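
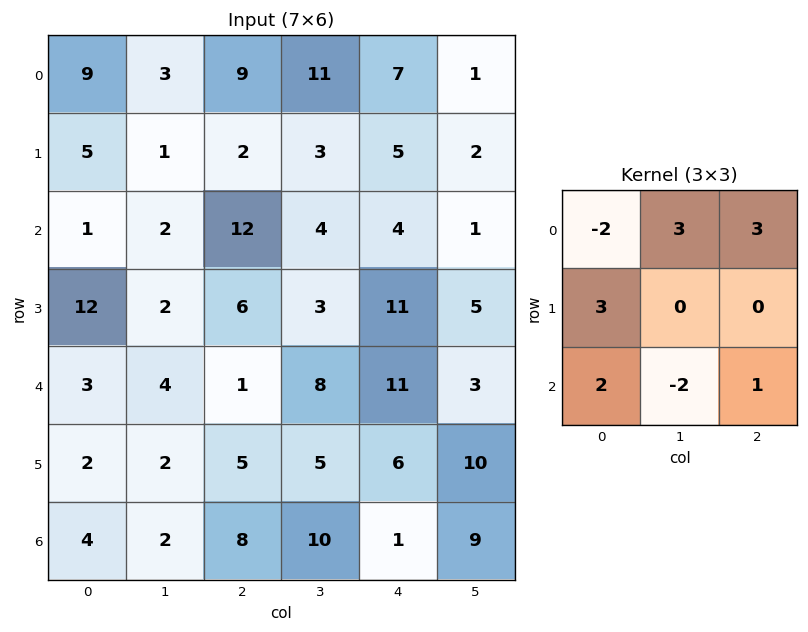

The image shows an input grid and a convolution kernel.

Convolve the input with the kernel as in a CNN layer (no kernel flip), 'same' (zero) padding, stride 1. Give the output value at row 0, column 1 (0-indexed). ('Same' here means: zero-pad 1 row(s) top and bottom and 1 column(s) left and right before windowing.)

37

The receptive field on the zero-padded input at this output position is [0 0 0 / 9 3 9 / 5 1 2]. Elementwise product with the kernel and sum: 0·-2 + 0·3 + 0·3 + 9·3 + 5·2 + 1·-2 + 2·1.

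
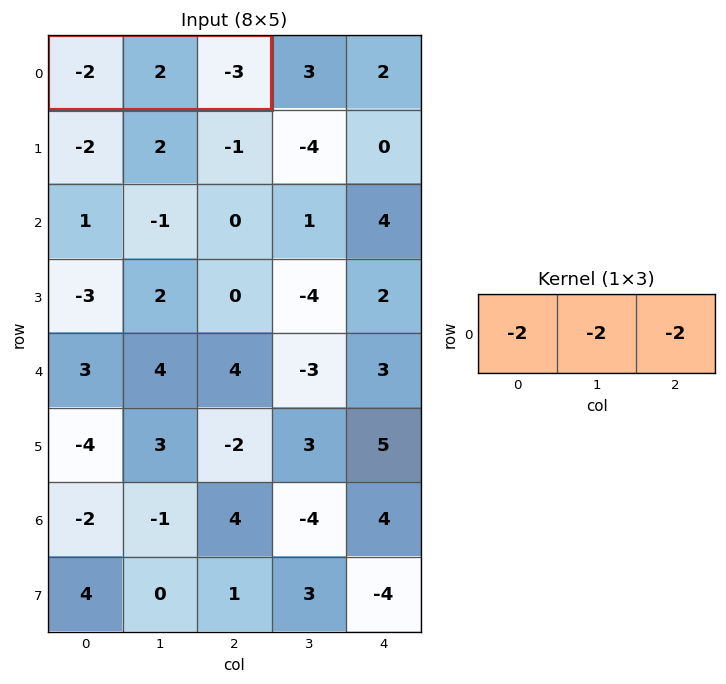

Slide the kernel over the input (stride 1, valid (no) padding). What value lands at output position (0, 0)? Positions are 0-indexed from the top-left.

6

The receptive field on the input at this output position is [-2 2 -3]. Elementwise product with the kernel and sum: -2·-2 + 2·-2 + -3·-2.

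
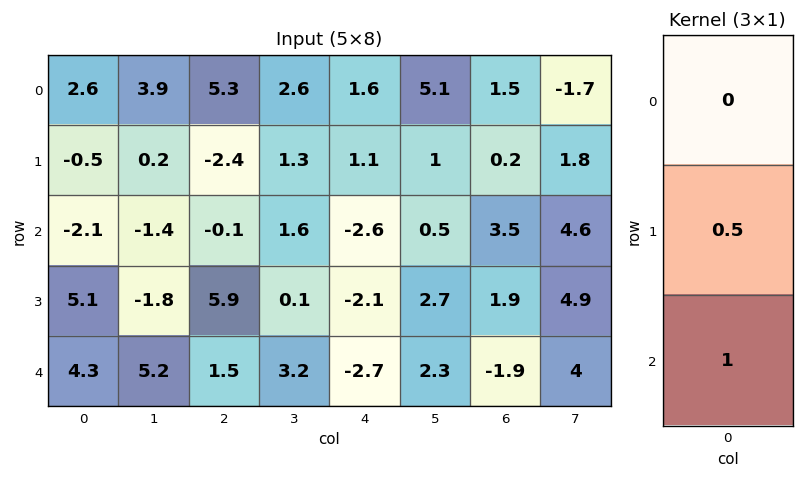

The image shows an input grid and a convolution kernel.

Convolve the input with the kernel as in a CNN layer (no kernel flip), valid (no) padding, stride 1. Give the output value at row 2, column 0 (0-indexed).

The receptive field on the input at this output position is [-2.1 / 5.1 / 4.3]. Elementwise product with the kernel and sum: 5.1·0.5 + 4.3·1.

6.85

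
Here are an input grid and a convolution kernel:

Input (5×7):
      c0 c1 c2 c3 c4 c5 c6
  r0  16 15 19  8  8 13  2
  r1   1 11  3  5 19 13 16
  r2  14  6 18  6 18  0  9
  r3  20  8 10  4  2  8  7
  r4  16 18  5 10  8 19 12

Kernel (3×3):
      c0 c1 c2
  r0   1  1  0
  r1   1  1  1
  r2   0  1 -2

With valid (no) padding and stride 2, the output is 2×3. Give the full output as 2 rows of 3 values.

Output[0,0]: The receptive field on the input at this output position is [16 15 19 / 1 11 3 / 14 6 18]. Elementwise product with the kernel and sum: 16·1 + 15·1 + 1·1 + 11·1 + 3·1 + 6·1 + 18·-2.
Output[0,1]: The receptive field on the input at this output position is [19 8 8 / 3 5 19 / 18 6 18]. Elementwise product with the kernel and sum: 19·1 + 8·1 + 3·1 + 5·1 + 19·1 + 6·1 + 18·-2.

16 24 51
66 34 30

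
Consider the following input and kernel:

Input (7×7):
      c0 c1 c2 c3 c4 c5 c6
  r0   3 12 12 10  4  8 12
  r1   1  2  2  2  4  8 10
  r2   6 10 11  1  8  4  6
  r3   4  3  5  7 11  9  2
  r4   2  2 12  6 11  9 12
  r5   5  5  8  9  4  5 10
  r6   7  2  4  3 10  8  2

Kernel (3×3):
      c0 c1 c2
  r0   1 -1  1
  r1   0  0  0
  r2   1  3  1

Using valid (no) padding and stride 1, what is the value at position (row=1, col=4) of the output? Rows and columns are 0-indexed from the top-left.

46

The receptive field on the input at this output position is [4 8 10 / 8 4 6 / 11 9 2]. Elementwise product with the kernel and sum: 4·1 + 8·-1 + 10·1 + 11·1 + 9·3 + 2·1.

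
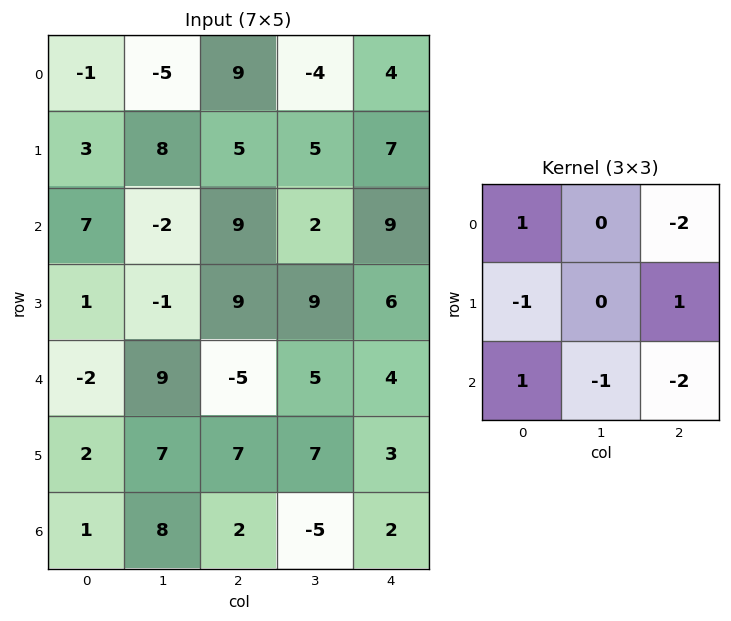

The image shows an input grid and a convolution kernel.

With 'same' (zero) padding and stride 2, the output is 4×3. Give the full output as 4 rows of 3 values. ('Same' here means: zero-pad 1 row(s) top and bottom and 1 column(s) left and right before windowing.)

Output[0,0]: The receptive field on the zero-padded input at this output position is [0 0 0 / 0 -1 -5 / 0 3 8]. Elementwise product with the kernel and sum: 0·1 + 0·-2 + 0·-1 + -5·1 + 0·1 + 3·-1 + 8·-2.

-24 -6 2
-17 -26 6
-5 -37 8
-6 -20 12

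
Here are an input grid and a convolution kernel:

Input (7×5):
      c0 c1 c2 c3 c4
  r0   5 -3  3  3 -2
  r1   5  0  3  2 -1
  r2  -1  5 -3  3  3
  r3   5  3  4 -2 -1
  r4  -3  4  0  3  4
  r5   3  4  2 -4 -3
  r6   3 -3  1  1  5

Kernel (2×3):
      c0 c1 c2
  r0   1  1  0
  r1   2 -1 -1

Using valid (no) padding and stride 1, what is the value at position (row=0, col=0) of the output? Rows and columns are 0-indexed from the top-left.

9

The receptive field on the input at this output position is [5 -3 3 / 5 0 3]. Elementwise product with the kernel and sum: 5·1 + -3·1 + 5·2 + 0·-1 + 3·-1.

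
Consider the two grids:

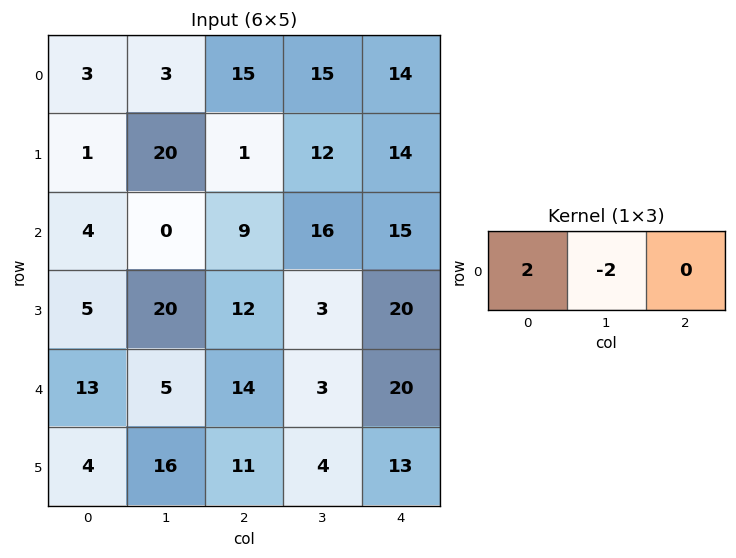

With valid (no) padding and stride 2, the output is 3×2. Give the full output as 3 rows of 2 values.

0 0
8 -14
16 22

Output[0,0]: The receptive field on the input at this output position is [3 3 15]. Elementwise product with the kernel and sum: 3·2 + 3·-2.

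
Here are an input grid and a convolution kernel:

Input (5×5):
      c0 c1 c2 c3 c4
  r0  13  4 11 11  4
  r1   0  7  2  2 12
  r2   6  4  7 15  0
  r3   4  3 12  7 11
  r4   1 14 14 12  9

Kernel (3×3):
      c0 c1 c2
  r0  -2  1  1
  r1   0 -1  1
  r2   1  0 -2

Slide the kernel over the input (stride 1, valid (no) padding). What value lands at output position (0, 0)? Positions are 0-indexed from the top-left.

-24

The receptive field on the input at this output position is [13 4 11 / 0 7 2 / 6 4 7]. Elementwise product with the kernel and sum: 13·-2 + 4·1 + 11·1 + 7·-1 + 2·1 + 6·1 + 7·-2.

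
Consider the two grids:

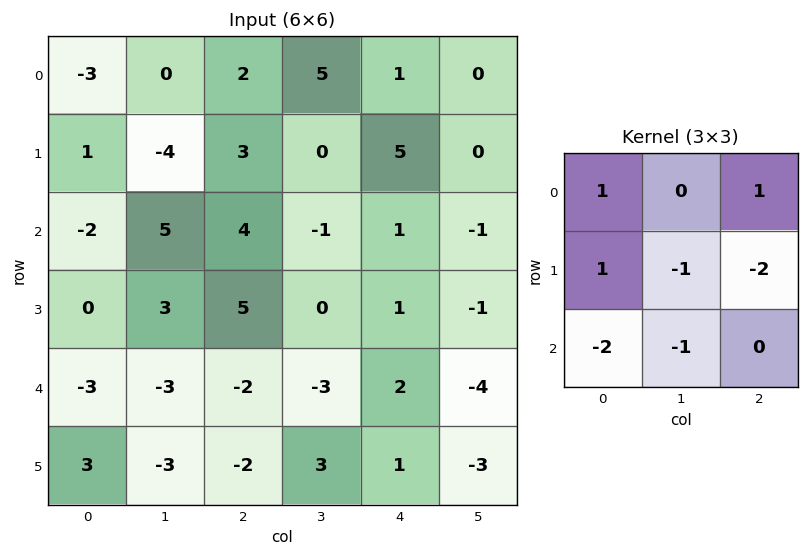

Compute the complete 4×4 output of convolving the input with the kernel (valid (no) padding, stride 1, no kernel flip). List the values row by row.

-3 -16 -11 1
-14 -12 1 -1
-2 10 15 3
6 16 4 -5

Output[0,0]: The receptive field on the input at this output position is [-3 0 2 / 1 -4 3 / -2 5 4]. Elementwise product with the kernel and sum: -3·1 + 2·1 + 1·1 + -4·-1 + 3·-2 + -2·-2 + 5·-1.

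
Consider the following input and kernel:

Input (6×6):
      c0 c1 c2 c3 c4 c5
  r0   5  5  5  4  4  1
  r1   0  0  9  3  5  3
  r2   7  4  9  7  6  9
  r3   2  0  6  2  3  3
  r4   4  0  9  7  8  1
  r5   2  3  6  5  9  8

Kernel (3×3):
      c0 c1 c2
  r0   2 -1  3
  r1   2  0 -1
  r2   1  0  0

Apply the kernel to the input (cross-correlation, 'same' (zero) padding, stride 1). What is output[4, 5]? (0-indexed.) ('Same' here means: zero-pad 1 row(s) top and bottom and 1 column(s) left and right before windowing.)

28

The receptive field on the zero-padded input at this output position is [3 3 0 / 8 1 0 / 9 8 0]. Elementwise product with the kernel and sum: 3·2 + 3·-1 + 0·3 + 8·2 + 0·-1 + 9·1.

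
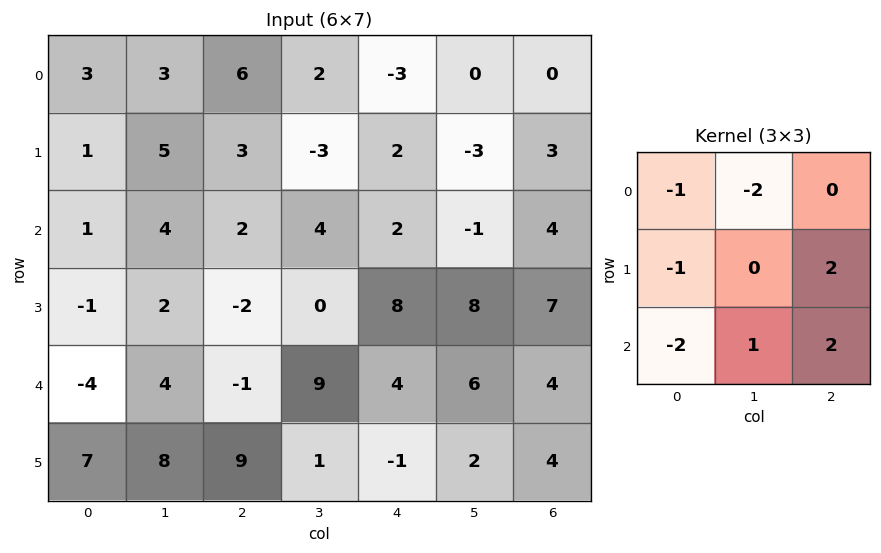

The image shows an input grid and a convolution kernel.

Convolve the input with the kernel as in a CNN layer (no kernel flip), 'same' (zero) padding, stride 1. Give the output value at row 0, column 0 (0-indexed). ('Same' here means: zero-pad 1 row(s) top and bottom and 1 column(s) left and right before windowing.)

17

The receptive field on the zero-padded input at this output position is [0 0 0 / 0 3 3 / 0 1 5]. Elementwise product with the kernel and sum: 0·-1 + 0·-2 + 0·-1 + 3·2 + 0·-2 + 1·1 + 5·2.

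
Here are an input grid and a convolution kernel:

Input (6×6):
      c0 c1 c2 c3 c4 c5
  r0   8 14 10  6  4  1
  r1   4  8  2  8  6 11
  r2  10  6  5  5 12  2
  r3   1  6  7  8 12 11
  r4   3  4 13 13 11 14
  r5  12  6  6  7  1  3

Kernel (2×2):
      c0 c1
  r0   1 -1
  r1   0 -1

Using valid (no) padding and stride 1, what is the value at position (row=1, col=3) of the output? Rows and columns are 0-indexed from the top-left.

-10

The receptive field on the input at this output position is [8 6 / 5 12]. Elementwise product with the kernel and sum: 8·1 + 6·-1 + 12·-1.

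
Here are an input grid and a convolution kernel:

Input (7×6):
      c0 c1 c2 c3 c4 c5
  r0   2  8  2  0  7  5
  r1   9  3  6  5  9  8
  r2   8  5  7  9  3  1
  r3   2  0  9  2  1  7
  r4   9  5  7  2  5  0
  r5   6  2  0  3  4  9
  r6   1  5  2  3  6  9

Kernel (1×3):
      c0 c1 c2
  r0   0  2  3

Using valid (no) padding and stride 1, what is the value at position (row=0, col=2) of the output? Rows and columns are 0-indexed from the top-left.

The receptive field on the input at this output position is [2 0 7]. Elementwise product with the kernel and sum: 0·2 + 7·3.

21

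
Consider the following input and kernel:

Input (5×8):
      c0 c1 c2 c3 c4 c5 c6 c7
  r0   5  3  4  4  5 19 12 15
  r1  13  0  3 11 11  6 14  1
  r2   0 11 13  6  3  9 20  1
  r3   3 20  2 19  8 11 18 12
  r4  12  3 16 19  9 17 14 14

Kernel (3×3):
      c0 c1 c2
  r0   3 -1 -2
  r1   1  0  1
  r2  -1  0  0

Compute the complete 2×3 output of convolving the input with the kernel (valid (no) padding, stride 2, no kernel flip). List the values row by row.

Output[0,0]: The receptive field on the input at this output position is [5 3 4 / 13 0 3 / 0 11 13]. Elementwise product with the kernel and sum: 5·3 + 3·-1 + 4·-2 + 13·1 + 3·1 + 0·-1.
Output[0,1]: The receptive field on the input at this output position is [4 4 5 / 3 11 11 / 13 6 3]. Elementwise product with the kernel and sum: 4·3 + 4·-1 + 5·-2 + 3·1 + 11·1 + 13·-1.

20 -1 -6
-44 21 -23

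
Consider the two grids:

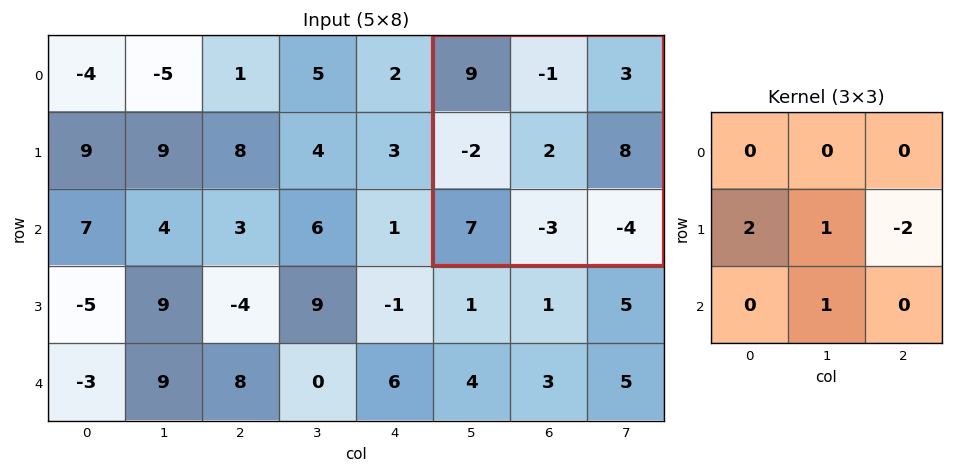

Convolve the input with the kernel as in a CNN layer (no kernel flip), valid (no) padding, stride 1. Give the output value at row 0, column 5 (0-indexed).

-21

The receptive field on the input at this output position is [9 -1 3 / -2 2 8 / 7 -3 -4]. Elementwise product with the kernel and sum: -2·2 + 2·1 + 8·-2 + -3·1.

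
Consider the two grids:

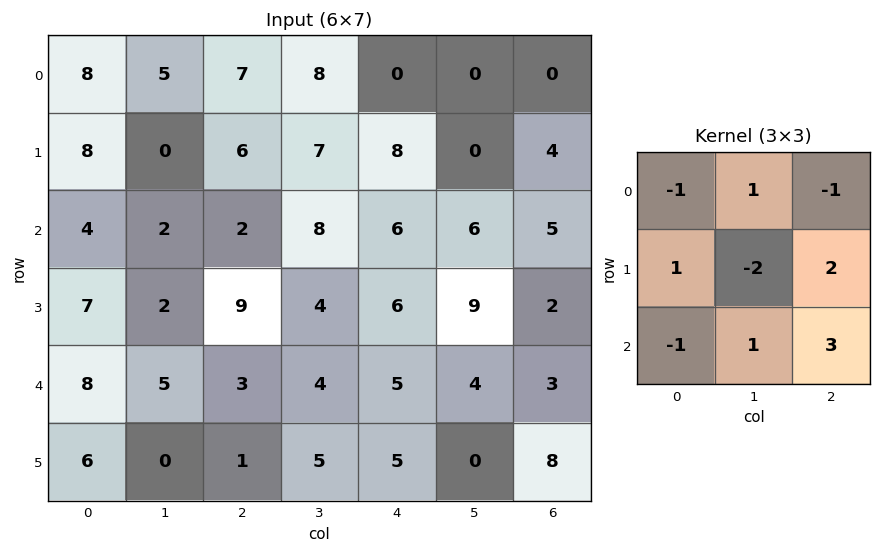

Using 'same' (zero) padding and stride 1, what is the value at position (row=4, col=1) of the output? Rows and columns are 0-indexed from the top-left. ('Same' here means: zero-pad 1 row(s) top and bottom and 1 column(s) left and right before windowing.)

The receptive field on the zero-padded input at this output position is [7 2 9 / 8 5 3 / 6 0 1]. Elementwise product with the kernel and sum: 7·-1 + 2·1 + 9·-1 + 8·1 + 5·-2 + 3·2 + 6·-1 + 0·1 + 1·3.

-13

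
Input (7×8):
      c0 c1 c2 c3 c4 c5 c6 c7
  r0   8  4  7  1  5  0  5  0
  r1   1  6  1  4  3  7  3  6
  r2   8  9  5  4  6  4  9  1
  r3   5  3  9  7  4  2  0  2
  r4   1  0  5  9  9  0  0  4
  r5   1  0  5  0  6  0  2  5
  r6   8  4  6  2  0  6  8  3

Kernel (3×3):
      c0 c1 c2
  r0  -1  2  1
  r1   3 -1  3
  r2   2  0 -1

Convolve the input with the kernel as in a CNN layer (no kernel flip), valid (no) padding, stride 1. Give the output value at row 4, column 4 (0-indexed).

The receptive field on the input at this output position is [9 0 0 / 6 0 2 / 0 6 8]. Elementwise product with the kernel and sum: 9·-1 + 0·2 + 0·1 + 6·3 + 0·-1 + 2·3 + 0·2 + 8·-1.

7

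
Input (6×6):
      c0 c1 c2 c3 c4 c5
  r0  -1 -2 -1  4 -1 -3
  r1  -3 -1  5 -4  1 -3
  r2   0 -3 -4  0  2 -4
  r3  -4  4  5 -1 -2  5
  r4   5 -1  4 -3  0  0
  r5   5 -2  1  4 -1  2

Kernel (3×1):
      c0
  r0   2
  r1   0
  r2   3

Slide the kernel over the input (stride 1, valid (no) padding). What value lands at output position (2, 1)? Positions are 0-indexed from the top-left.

The receptive field on the input at this output position is [-3 / 4 / -1]. Elementwise product with the kernel and sum: -3·2 + -1·3.

-9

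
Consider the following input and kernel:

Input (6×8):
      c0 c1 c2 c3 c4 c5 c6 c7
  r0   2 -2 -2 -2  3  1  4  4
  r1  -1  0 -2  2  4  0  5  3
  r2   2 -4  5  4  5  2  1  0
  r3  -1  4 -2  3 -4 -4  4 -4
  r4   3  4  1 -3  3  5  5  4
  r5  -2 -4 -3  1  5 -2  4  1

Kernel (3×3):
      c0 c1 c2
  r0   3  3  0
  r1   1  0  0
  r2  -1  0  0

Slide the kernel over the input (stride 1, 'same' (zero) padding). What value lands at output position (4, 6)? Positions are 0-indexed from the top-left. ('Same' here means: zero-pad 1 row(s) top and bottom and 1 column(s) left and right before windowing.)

The receptive field on the zero-padded input at this output position is [-4 4 -4 / 5 5 4 / -2 4 1]. Elementwise product with the kernel and sum: -4·3 + 4·3 + 5·1 + -2·-1.

7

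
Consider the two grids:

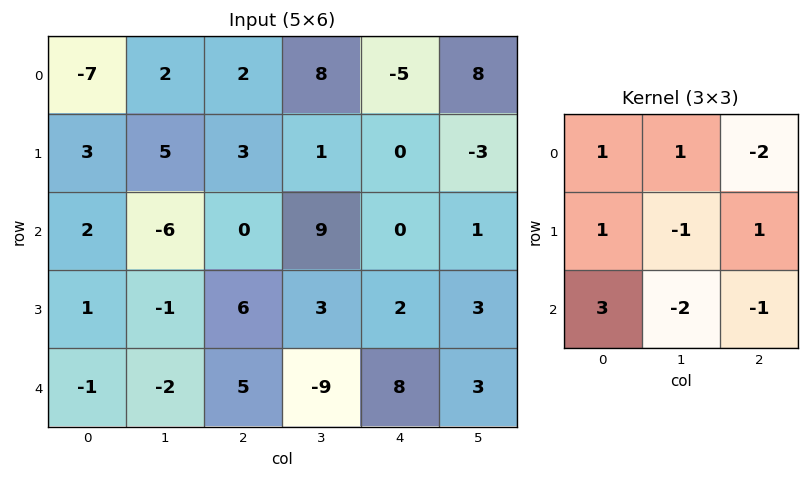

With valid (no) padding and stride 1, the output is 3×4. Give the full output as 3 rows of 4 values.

Output[0,0]: The receptive field on the input at this output position is [-7 2 2 / 3 5 3 / 2 -6 0]. Elementwise product with the kernel and sum: -7·1 + 2·1 + 2·-2 + 3·1 + 5·-1 + 3·1 + 2·3 + -6·-2 + 0·-1.
Output[0,1]: The receptive field on the input at this output position is [2 2 8 / 5 3 1 / -6 0 9]. Elementwise product with the kernel and sum: 2·1 + 2·1 + 8·-2 + 5·1 + 3·-1 + 1·1 + -6·3 + 0·-2 + 9·-1.

10 -36 4 11
9 -9 5 19
0 -35 39 -35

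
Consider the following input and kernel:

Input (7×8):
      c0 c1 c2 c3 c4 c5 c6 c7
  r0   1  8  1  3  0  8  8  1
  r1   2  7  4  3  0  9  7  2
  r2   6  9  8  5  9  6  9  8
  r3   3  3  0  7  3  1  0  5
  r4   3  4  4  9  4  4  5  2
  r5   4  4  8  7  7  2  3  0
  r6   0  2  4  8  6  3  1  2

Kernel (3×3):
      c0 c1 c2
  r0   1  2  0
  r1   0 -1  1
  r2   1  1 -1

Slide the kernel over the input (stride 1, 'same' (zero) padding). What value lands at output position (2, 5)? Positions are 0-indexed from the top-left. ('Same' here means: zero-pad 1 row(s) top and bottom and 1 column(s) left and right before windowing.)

The receptive field on the zero-padded input at this output position is [0 9 7 / 9 6 9 / 3 1 0]. Elementwise product with the kernel and sum: 0·1 + 9·2 + 6·-1 + 9·1 + 3·1 + 1·1 + 0·-1.

25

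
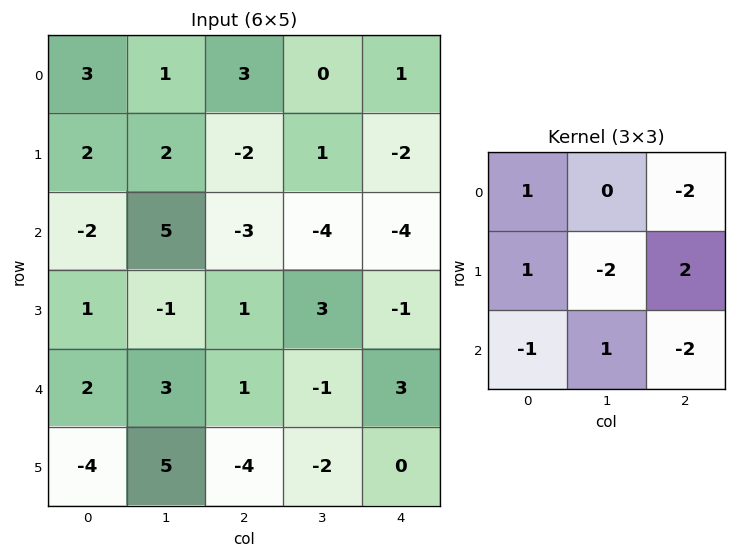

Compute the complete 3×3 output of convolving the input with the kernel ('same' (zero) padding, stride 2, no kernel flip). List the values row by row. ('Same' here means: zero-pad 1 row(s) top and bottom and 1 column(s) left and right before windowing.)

-6 -11 -5
13 -1 1
-10 -13 -2

Output[0,0]: The receptive field on the zero-padded input at this output position is [0 0 0 / 0 3 1 / 0 2 2]. Elementwise product with the kernel and sum: 0·1 + 0·-2 + 0·1 + 3·-2 + 1·2 + 0·-1 + 2·1 + 2·-2.
Output[0,1]: The receptive field on the zero-padded input at this output position is [0 0 0 / 1 3 0 / 2 -2 1]. Elementwise product with the kernel and sum: 0·1 + 0·-2 + 1·1 + 3·-2 + 0·2 + 2·-1 + -2·1 + 1·-2.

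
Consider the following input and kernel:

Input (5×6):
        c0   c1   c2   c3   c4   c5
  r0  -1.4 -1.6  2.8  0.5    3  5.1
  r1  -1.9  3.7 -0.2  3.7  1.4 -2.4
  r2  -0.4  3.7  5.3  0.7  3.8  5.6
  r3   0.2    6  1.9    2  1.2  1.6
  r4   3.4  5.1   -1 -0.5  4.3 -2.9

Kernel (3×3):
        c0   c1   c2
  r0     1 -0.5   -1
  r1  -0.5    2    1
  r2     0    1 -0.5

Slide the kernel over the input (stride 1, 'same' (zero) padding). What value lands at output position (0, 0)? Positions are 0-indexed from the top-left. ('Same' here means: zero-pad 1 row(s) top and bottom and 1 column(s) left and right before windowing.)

-8.15

The receptive field on the zero-padded input at this output position is [0 0 0 / 0 -1.4 -1.6 / 0 -1.9 3.7]. Elementwise product with the kernel and sum: 0·1 + 0·-0.5 + 0·-1 + 0·-0.5 + -1.4·2 + -1.6·1 + -1.9·1 + 3.7·-0.5.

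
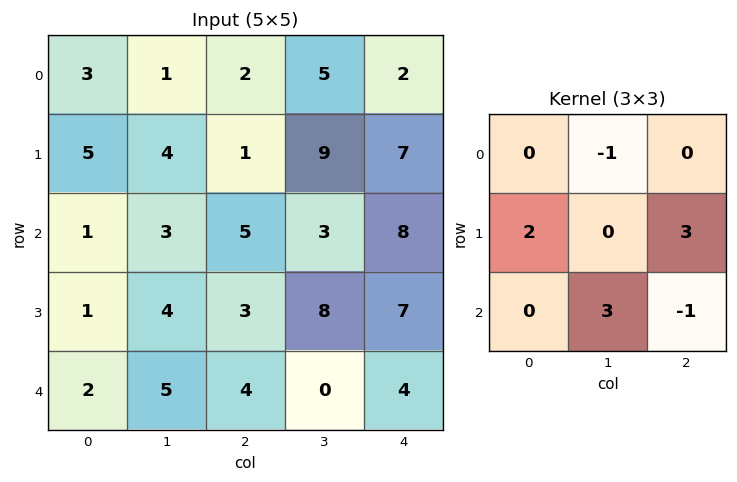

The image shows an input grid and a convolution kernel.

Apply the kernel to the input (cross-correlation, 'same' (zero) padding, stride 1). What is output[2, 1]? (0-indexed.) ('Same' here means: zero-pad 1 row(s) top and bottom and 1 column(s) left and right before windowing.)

22

The receptive field on the zero-padded input at this output position is [5 4 1 / 1 3 5 / 1 4 3]. Elementwise product with the kernel and sum: 4·-1 + 1·2 + 5·3 + 4·3 + 3·-1.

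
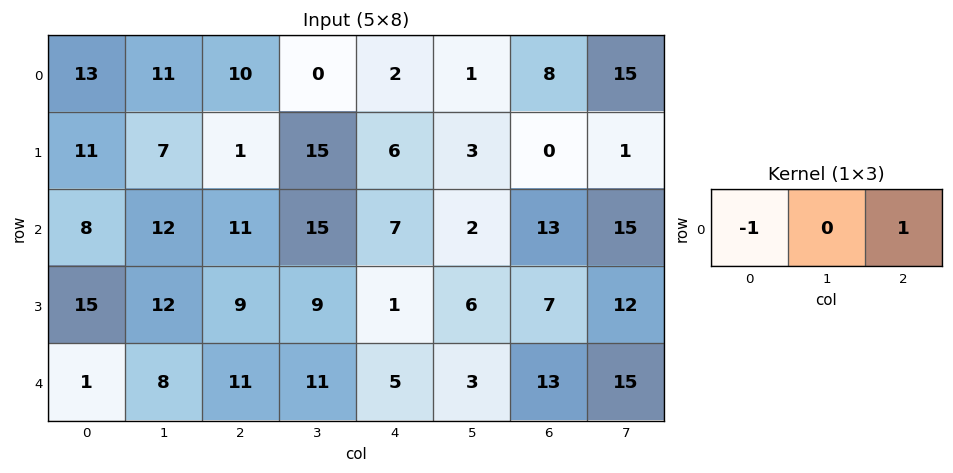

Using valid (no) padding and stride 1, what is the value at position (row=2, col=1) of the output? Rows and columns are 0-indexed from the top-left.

The receptive field on the input at this output position is [12 11 15]. Elementwise product with the kernel and sum: 12·-1 + 15·1.

3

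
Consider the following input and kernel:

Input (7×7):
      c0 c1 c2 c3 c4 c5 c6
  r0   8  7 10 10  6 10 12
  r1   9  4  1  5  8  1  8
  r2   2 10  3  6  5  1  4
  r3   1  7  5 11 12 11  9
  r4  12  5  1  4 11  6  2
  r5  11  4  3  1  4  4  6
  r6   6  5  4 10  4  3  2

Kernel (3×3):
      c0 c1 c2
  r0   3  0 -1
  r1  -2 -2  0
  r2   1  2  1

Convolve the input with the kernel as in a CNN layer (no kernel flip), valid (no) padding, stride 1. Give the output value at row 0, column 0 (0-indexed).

The receptive field on the input at this output position is [8 7 10 / 9 4 1 / 2 10 3]. Elementwise product with the kernel and sum: 8·3 + 10·-1 + 9·-2 + 4·-2 + 2·1 + 10·2 + 3·1.

13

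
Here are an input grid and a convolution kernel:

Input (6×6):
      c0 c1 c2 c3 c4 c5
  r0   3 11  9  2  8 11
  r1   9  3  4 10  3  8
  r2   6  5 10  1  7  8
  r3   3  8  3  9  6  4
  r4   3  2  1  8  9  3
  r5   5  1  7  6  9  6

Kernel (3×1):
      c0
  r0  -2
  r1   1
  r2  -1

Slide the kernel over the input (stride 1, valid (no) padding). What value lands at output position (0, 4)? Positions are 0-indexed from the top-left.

-20

The receptive field on the input at this output position is [8 / 3 / 7]. Elementwise product with the kernel and sum: 8·-2 + 3·1 + 7·-1.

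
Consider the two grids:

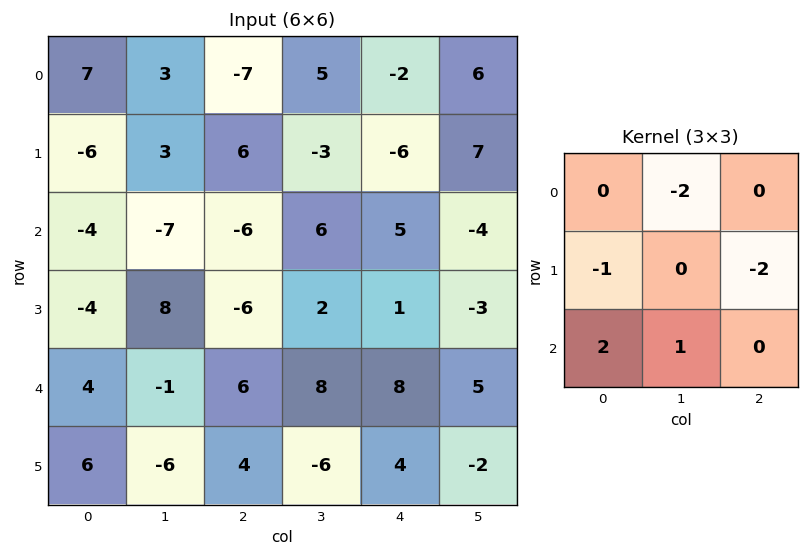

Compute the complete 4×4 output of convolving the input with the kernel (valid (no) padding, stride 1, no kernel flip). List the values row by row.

-27 -3 -10 10
10 -7 -8 19
37 4 12 18
-26 -11 -24 -28

Output[0,0]: The receptive field on the input at this output position is [7 3 -7 / -6 3 6 / -4 -7 -6]. Elementwise product with the kernel and sum: 3·-2 + -6·-1 + 6·-2 + -4·2 + -7·1.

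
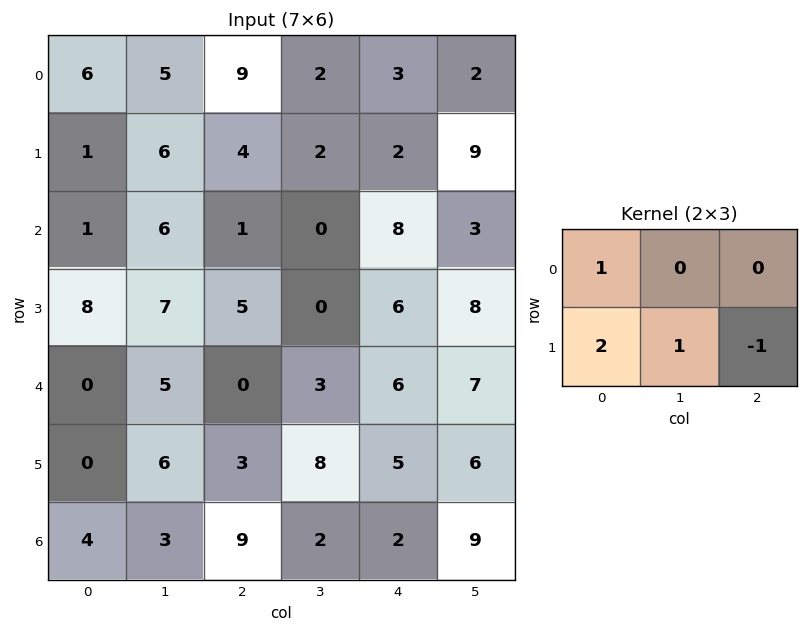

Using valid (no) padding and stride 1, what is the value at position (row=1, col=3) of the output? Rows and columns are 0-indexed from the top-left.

The receptive field on the input at this output position is [2 2 9 / 0 8 3]. Elementwise product with the kernel and sum: 2·1 + 0·2 + 8·1 + 3·-1.

7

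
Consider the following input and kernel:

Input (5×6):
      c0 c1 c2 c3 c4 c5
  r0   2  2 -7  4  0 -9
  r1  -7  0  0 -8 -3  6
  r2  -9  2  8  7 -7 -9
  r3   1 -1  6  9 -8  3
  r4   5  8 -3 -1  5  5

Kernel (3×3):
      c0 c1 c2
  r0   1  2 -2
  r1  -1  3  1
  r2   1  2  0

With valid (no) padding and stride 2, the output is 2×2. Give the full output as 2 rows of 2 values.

22 -4
2 44

Output[0,0]: The receptive field on the input at this output position is [2 2 -7 / -7 0 0 / -9 2 8]. Elementwise product with the kernel and sum: 2·1 + 2·2 + -7·-2 + -7·-1 + 0·3 + 0·1 + -9·1 + 2·2.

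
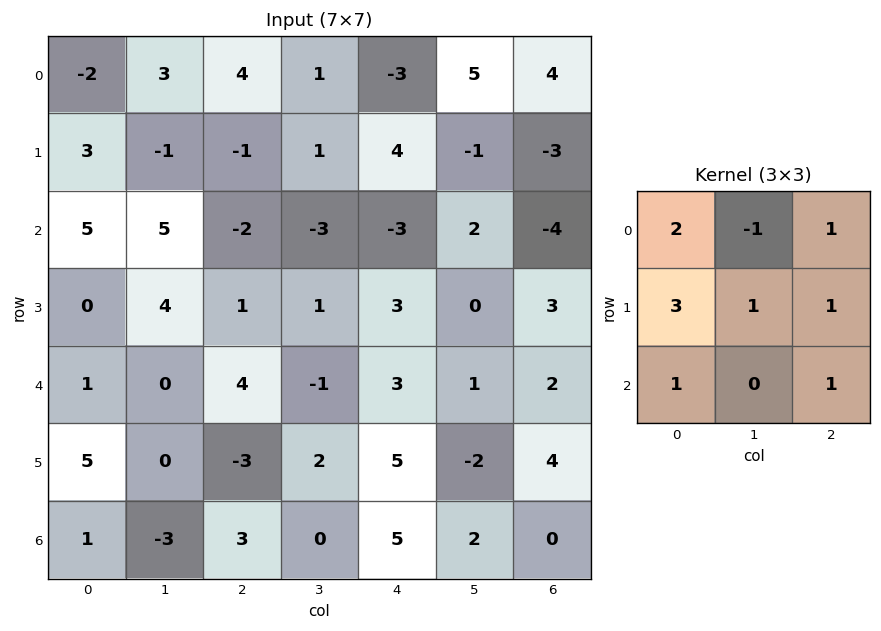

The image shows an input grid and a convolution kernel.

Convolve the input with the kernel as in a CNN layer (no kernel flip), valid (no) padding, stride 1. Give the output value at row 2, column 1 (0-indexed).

22

The receptive field on the input at this output position is [5 -2 -3 / 4 1 1 / 0 4 -1]. Elementwise product with the kernel and sum: 5·2 + -2·-1 + -3·1 + 4·3 + 1·1 + 1·1 + 0·1 + -1·1.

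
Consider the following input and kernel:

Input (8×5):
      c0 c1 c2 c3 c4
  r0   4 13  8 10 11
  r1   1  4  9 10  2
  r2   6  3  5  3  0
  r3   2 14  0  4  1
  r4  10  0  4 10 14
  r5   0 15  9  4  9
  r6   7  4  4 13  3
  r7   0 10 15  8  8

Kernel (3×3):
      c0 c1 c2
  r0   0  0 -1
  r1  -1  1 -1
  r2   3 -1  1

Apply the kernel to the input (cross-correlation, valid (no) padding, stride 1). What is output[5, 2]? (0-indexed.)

The receptive field on the input at this output position is [9 4 9 / 4 13 3 / 15 8 8]. Elementwise product with the kernel and sum: 9·-1 + 4·-1 + 13·1 + 3·-1 + 15·3 + 8·-1 + 8·1.

42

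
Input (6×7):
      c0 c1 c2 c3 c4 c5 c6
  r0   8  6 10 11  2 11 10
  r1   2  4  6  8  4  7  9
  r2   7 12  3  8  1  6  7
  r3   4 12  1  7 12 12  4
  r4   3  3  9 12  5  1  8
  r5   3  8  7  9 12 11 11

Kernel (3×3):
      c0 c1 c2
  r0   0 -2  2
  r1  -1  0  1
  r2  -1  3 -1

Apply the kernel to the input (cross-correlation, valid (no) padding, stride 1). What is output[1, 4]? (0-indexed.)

The receptive field on the input at this output position is [4 7 9 / 1 6 7 / 12 12 4]. Elementwise product with the kernel and sum: 7·-2 + 9·2 + 1·-1 + 7·1 + 12·-1 + 12·3 + 4·-1.

30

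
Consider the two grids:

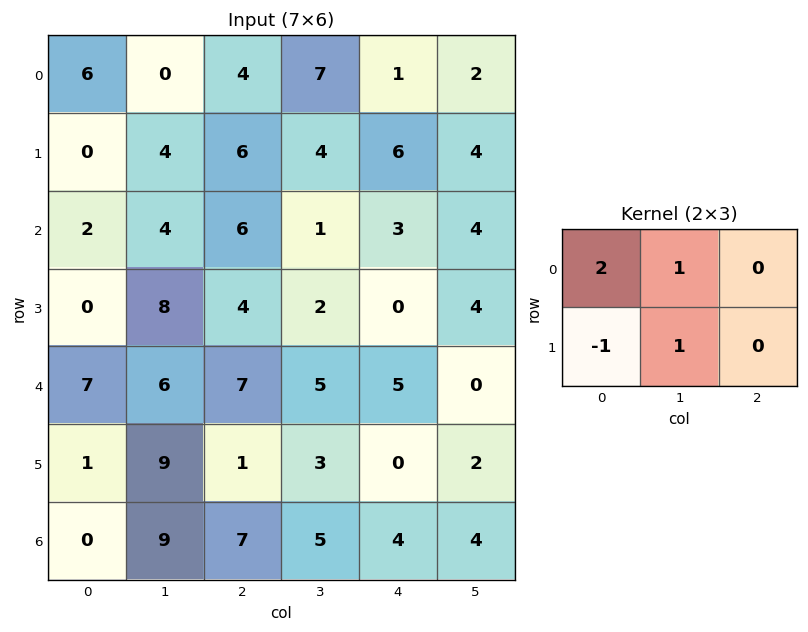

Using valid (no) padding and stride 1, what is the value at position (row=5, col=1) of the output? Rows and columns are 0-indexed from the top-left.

17

The receptive field on the input at this output position is [9 1 3 / 9 7 5]. Elementwise product with the kernel and sum: 9·2 + 1·1 + 9·-1 + 7·1.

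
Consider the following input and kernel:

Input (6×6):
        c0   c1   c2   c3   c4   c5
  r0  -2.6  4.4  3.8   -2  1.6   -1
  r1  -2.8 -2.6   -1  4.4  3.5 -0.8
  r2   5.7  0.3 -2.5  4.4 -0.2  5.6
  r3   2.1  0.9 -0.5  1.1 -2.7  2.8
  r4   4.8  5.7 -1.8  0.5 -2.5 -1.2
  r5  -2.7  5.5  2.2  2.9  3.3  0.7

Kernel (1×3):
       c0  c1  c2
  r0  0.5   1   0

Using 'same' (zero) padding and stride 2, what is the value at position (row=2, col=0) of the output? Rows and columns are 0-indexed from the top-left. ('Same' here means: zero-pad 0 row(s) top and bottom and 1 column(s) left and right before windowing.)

The receptive field on the zero-padded input at this output position is [0 4.8 5.7]. Elementwise product with the kernel and sum: 0·0.5 + 4.8·1.

4.8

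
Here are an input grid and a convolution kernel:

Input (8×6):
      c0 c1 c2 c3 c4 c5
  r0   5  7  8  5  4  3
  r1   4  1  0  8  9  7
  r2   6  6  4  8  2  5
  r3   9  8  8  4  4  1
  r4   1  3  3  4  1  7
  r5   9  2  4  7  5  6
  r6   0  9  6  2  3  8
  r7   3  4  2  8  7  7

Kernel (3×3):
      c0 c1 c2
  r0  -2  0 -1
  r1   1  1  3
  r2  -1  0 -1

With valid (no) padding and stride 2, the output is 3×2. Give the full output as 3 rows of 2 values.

Output[0,0]: The receptive field on the input at this output position is [5 7 8 / 4 1 0 / 6 6 4]. Elementwise product with the kernel and sum: 5·-2 + 8·-1 + 4·1 + 1·1 + 0·3 + 6·-1 + 4·-1.

-23 9
21 10
12 10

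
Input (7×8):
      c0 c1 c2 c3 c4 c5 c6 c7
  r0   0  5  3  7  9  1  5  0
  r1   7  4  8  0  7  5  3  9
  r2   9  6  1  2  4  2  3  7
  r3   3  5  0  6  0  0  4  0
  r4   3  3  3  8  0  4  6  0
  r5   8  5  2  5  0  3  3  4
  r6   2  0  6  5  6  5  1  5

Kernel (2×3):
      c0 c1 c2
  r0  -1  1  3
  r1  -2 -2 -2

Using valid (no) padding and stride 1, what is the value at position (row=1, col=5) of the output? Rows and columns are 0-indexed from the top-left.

The receptive field on the input at this output position is [5 3 9 / 2 3 7]. Elementwise product with the kernel and sum: 5·-1 + 3·1 + 9·3 + 2·-2 + 3·-2 + 7·-2.

1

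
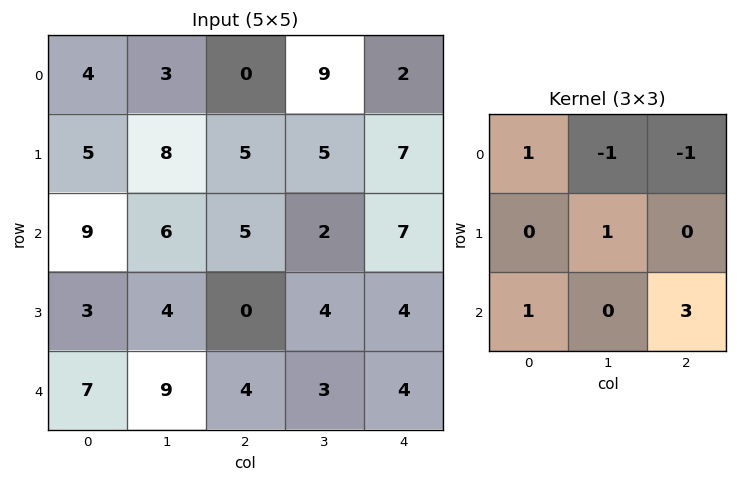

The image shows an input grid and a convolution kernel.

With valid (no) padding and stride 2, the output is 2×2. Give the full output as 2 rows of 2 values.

Output[0,0]: The receptive field on the input at this output position is [4 3 0 / 5 8 5 / 9 6 5]. Elementwise product with the kernel and sum: 4·1 + 3·-1 + 0·-1 + 8·1 + 9·1 + 5·3.

33 20
21 16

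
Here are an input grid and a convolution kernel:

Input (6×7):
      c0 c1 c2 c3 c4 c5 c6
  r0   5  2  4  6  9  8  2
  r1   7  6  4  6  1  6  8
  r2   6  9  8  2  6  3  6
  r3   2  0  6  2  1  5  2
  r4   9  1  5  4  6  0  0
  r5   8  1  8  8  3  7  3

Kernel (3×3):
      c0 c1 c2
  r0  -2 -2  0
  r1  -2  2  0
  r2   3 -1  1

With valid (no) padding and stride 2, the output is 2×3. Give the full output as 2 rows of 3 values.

1 12 -3
-3 -11 8

Output[0,0]: The receptive field on the input at this output position is [5 2 4 / 7 6 4 / 6 9 8]. Elementwise product with the kernel and sum: 5·-2 + 2·-2 + 7·-2 + 6·2 + 6·3 + 9·-1 + 8·1.
Output[0,1]: The receptive field on the input at this output position is [4 6 9 / 4 6 1 / 8 2 6]. Elementwise product with the kernel and sum: 4·-2 + 6·-2 + 4·-2 + 6·2 + 8·3 + 2·-1 + 6·1.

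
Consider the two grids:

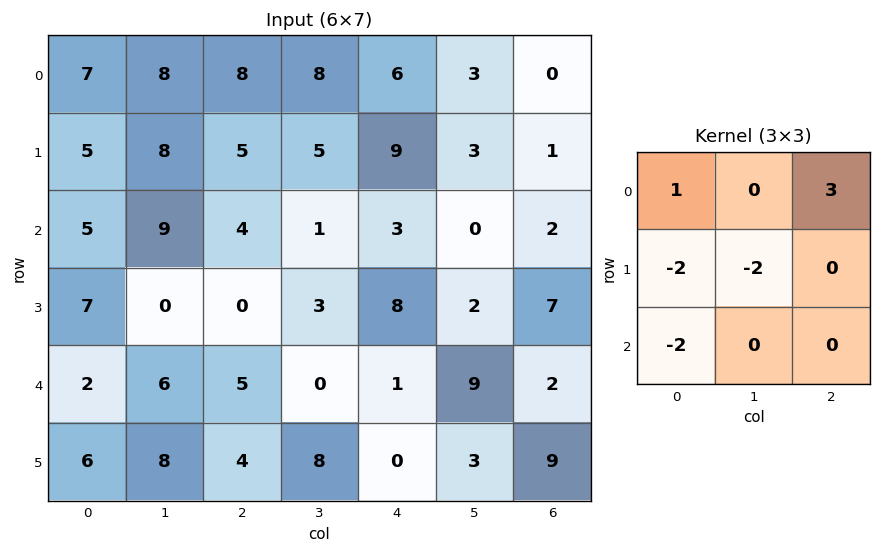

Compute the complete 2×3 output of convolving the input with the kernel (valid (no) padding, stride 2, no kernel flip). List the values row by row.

Output[0,0]: The receptive field on the input at this output position is [7 8 8 / 5 8 5 / 5 9 4]. Elementwise product with the kernel and sum: 7·1 + 8·3 + 5·-2 + 8·-2 + 5·-2.
Output[0,1]: The receptive field on the input at this output position is [8 8 6 / 5 5 9 / 4 1 3]. Elementwise product with the kernel and sum: 8·1 + 6·3 + 5·-2 + 5·-2 + 4·-2.

-5 -2 -24
-1 -3 -13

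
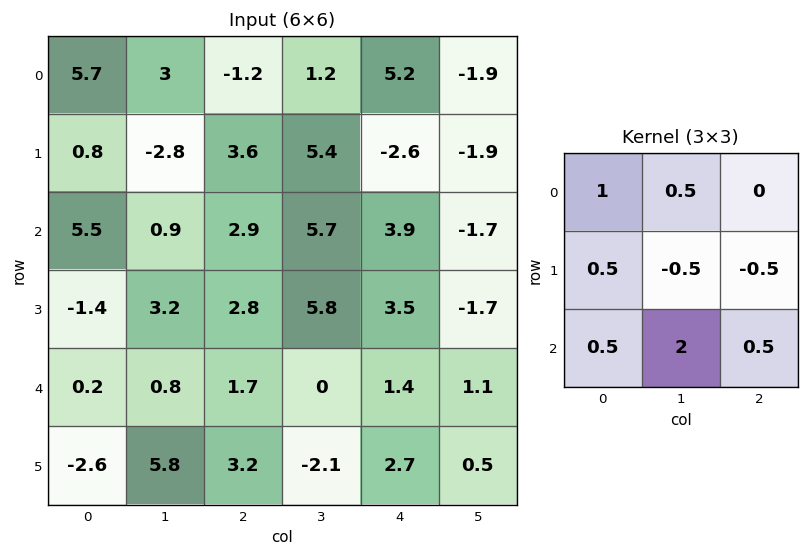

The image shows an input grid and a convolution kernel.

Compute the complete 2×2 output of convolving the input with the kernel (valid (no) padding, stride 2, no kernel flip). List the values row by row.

13.2 14.6
4.8 4.05

Output[0,0]: The receptive field on the input at this output position is [5.7 3 -1.2 / 0.8 -2.8 3.6 / 5.5 0.9 2.9]. Elementwise product with the kernel and sum: 5.7·1 + 3·0.5 + 0.8·0.5 + -2.8·-0.5 + 3.6·-0.5 + 5.5·0.5 + 0.9·2 + 2.9·0.5.
Output[0,1]: The receptive field on the input at this output position is [-1.2 1.2 5.2 / 3.6 5.4 -2.6 / 2.9 5.7 3.9]. Elementwise product with the kernel and sum: -1.2·1 + 1.2·0.5 + 3.6·0.5 + 5.4·-0.5 + -2.6·-0.5 + 2.9·0.5 + 5.7·2 + 3.9·0.5.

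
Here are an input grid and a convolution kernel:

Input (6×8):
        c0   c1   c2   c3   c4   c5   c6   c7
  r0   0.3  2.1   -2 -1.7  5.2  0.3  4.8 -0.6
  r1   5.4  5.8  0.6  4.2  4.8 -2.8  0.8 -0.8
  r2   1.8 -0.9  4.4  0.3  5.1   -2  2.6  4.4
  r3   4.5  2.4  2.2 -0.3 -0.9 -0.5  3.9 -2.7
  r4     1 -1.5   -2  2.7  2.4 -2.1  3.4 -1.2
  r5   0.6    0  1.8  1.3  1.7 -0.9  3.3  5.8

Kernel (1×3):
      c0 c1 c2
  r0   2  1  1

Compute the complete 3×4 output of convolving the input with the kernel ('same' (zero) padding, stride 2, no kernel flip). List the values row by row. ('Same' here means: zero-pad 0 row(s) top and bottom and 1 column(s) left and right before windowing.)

2.4 0.5 2.1 4.8
0.9 2.9 3.7 3
-0.5 -2.3 5.7 -2

Output[0,0]: The receptive field on the zero-padded input at this output position is [0 0.3 2.1]. Elementwise product with the kernel and sum: 0·2 + 0.3·1 + 2.1·1.
Output[0,1]: The receptive field on the zero-padded input at this output position is [2.1 -2 -1.7]. Elementwise product with the kernel and sum: 2.1·2 + -2·1 + -1.7·1.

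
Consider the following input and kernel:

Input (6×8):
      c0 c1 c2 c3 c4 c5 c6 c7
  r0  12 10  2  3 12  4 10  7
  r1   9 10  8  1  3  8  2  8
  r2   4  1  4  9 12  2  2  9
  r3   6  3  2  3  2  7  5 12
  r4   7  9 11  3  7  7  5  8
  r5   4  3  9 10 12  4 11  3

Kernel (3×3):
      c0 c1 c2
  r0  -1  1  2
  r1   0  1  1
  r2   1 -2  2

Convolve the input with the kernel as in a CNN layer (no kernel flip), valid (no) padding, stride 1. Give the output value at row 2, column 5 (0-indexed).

The receptive field on the input at this output position is [2 2 9 / 7 5 12 / 7 5 8]. Elementwise product with the kernel and sum: 2·-1 + 2·1 + 9·2 + 5·1 + 12·1 + 7·1 + 5·-2 + 8·2.

48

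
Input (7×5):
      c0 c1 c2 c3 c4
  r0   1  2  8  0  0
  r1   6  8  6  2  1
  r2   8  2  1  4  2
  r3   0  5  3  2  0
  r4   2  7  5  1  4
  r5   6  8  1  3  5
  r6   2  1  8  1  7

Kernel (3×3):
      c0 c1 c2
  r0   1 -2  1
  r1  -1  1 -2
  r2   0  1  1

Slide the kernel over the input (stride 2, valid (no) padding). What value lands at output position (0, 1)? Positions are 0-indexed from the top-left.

The receptive field on the input at this output position is [8 0 0 / 6 2 1 / 1 4 2]. Elementwise product with the kernel and sum: 8·1 + 0·-2 + 0·1 + 6·-1 + 2·1 + 1·-2 + 4·1 + 2·1.

8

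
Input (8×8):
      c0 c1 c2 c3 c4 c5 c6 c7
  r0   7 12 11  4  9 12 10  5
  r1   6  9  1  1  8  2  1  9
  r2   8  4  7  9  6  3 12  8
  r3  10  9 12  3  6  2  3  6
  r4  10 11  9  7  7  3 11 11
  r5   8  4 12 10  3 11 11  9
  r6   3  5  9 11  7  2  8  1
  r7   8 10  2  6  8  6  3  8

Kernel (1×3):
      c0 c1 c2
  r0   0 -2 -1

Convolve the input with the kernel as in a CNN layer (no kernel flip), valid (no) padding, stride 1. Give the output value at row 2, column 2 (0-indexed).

The receptive field on the input at this output position is [7 9 6]. Elementwise product with the kernel and sum: 9·-2 + 6·-1.

-24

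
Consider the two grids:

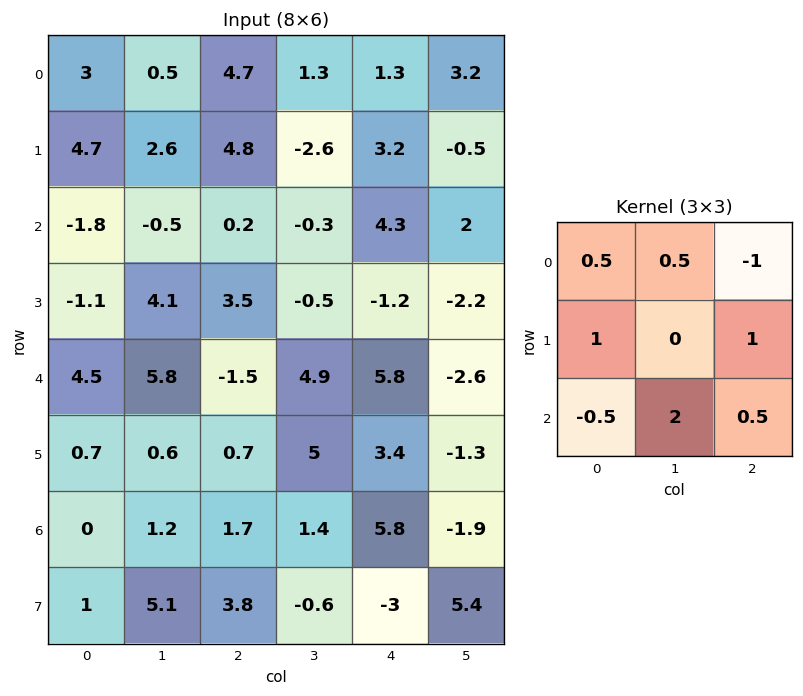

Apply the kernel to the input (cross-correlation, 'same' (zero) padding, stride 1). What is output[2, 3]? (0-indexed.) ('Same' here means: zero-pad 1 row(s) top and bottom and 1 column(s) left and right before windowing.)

The receptive field on the zero-padded input at this output position is [4.8 -2.6 3.2 / 0.2 -0.3 4.3 / 3.5 -0.5 -1.2]. Elementwise product with the kernel and sum: 4.8·0.5 + -2.6·0.5 + 3.2·-1 + 0.2·1 + 4.3·1 + 3.5·-0.5 + -0.5·2 + -1.2·0.5.

-0.95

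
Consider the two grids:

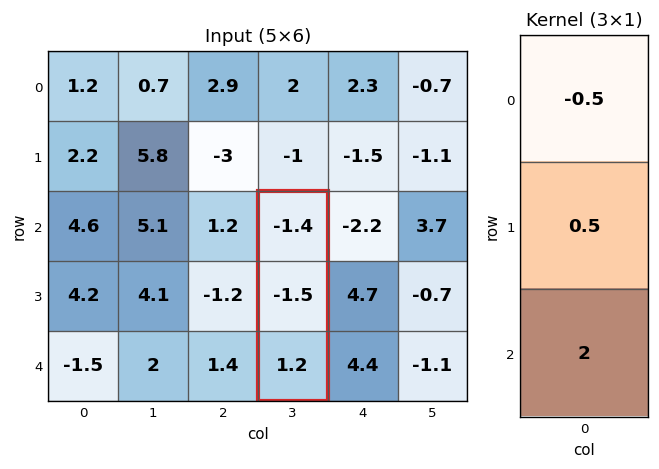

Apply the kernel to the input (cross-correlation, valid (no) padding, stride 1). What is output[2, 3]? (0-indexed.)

The receptive field on the input at this output position is [-1.4 / -1.5 / 1.2]. Elementwise product with the kernel and sum: -1.4·-0.5 + -1.5·0.5 + 1.2·2.

2.35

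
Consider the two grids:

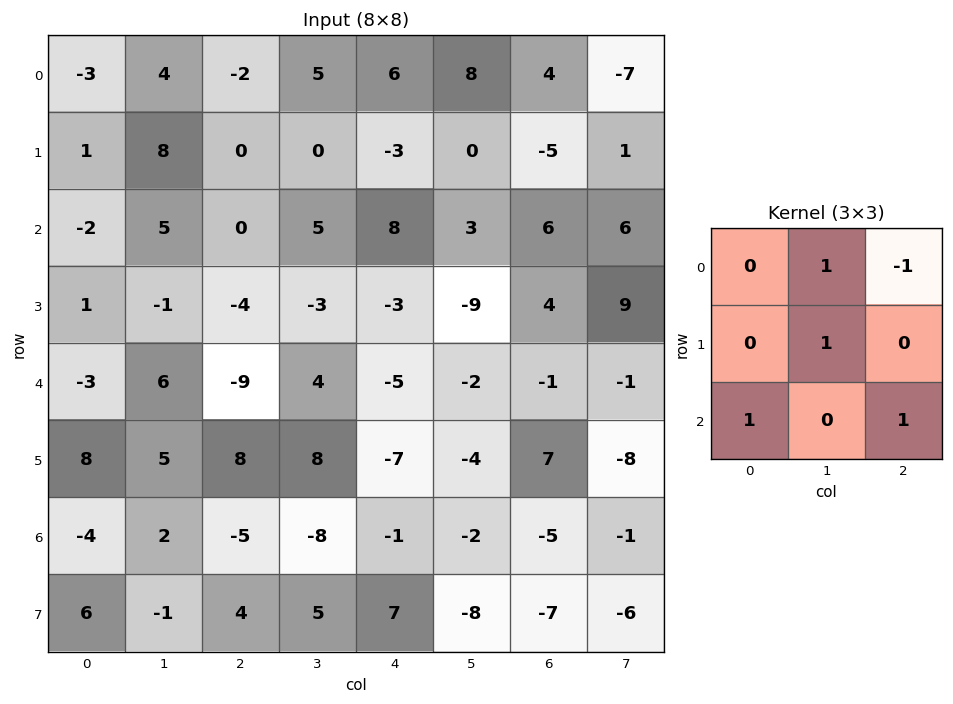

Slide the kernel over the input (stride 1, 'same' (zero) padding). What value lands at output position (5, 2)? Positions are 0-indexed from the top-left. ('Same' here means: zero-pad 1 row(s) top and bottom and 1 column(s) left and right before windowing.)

The receptive field on the zero-padded input at this output position is [6 -9 4 / 5 8 8 / 2 -5 -8]. Elementwise product with the kernel and sum: -9·1 + 4·-1 + 8·1 + 2·1 + -8·1.

-11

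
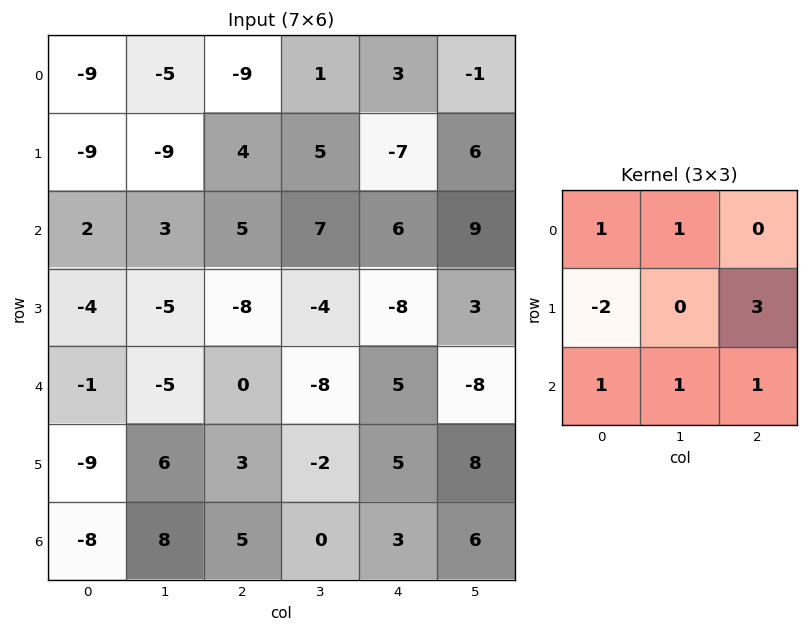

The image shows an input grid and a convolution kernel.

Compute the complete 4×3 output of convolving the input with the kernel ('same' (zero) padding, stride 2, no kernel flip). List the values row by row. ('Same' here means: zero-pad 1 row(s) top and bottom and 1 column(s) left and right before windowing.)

Output[0,0]: The receptive field on the zero-padded input at this output position is [0 0 0 / 0 -9 -5 / 0 -9 -9]. Elementwise product with the kernel and sum: 0·1 + 0·1 + 0·-2 + -5·3 + 0·1 + -9·1 + -9·1.

-33 13 -1
-9 -7 2
-22 -20 -9
15 -7 21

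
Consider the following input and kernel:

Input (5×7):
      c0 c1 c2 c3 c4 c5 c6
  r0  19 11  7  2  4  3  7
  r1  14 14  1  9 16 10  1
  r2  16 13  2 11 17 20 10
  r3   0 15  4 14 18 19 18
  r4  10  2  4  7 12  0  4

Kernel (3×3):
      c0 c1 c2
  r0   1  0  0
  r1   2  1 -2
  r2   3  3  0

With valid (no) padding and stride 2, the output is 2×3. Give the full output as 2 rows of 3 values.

146 25 155
59 21 72

Output[0,0]: The receptive field on the input at this output position is [19 11 7 / 14 14 1 / 16 13 2]. Elementwise product with the kernel and sum: 19·1 + 14·2 + 14·1 + 1·-2 + 16·3 + 13·3.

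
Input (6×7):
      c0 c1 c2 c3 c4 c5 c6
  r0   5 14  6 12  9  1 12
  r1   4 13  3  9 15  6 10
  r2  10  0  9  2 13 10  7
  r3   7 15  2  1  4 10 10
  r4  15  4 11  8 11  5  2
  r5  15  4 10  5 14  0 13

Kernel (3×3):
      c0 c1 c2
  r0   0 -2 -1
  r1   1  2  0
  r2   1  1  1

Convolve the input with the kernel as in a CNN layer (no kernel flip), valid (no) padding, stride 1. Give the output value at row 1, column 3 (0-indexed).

7

The receptive field on the input at this output position is [9 15 6 / 2 13 10 / 1 4 10]. Elementwise product with the kernel and sum: 15·-2 + 6·-1 + 2·1 + 13·2 + 1·1 + 4·1 + 10·1.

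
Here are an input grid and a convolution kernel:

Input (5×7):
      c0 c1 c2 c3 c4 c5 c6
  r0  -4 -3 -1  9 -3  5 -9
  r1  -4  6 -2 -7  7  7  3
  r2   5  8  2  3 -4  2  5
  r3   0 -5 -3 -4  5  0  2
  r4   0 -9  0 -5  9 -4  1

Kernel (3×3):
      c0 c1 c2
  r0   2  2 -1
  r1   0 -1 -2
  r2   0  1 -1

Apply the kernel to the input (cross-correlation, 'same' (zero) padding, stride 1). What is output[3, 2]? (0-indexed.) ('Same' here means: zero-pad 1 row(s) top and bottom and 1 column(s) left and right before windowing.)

The receptive field on the zero-padded input at this output position is [8 2 3 / -5 -3 -4 / -9 0 -5]. Elementwise product with the kernel and sum: 8·2 + 2·2 + 3·-1 + -3·-1 + -4·-2 + 0·1 + -5·-1.

33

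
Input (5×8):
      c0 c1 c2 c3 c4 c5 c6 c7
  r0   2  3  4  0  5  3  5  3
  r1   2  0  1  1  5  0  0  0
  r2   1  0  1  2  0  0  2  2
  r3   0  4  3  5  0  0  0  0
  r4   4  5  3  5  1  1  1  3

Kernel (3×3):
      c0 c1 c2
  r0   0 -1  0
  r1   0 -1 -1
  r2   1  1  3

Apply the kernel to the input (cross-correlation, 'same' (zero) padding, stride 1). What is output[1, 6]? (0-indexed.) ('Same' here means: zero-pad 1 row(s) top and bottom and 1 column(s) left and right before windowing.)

The receptive field on the zero-padded input at this output position is [3 5 3 / 0 0 0 / 0 2 2]. Elementwise product with the kernel and sum: 5·-1 + 0·-1 + 0·-1 + 0·1 + 2·1 + 2·3.

3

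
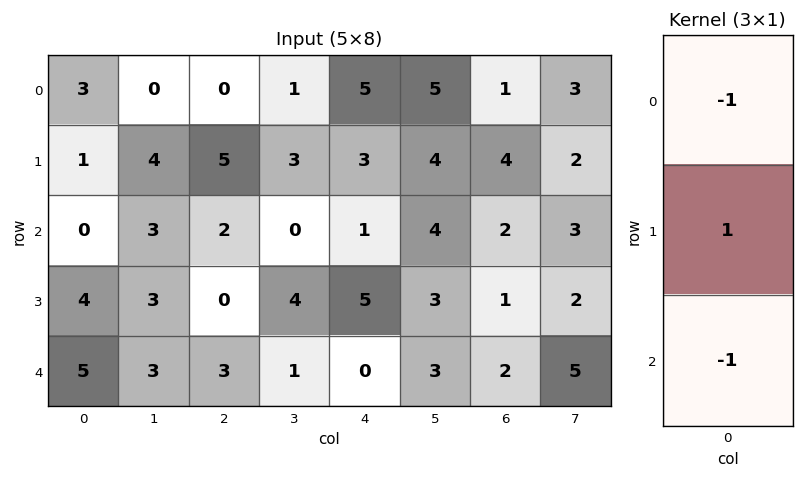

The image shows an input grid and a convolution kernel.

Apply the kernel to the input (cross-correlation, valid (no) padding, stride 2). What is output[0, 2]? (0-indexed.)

-3

The receptive field on the input at this output position is [5 / 3 / 1]. Elementwise product with the kernel and sum: 5·-1 + 3·1 + 1·-1.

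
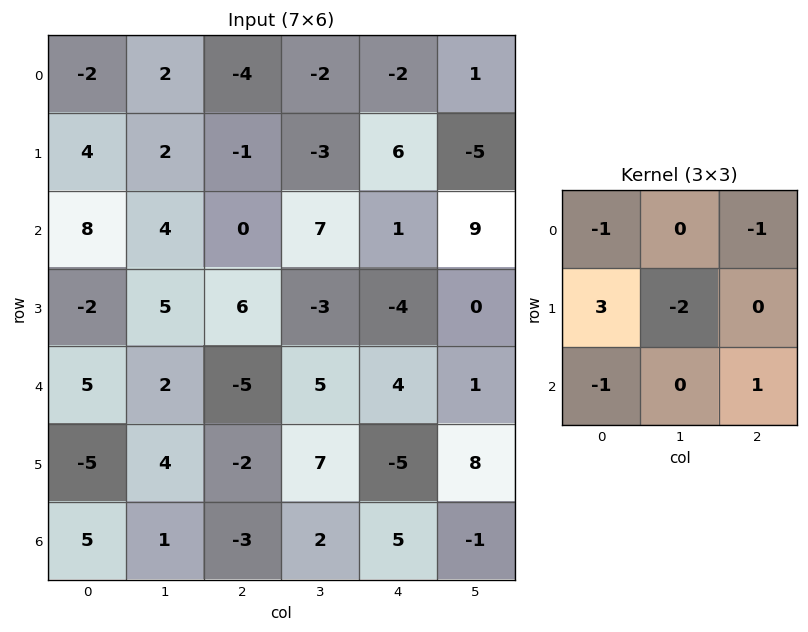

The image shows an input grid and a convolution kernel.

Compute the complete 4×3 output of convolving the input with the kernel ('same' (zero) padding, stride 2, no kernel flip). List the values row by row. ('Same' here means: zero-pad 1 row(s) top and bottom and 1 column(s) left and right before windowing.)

6 9 -4
-13 5 30
-11 17 11
-14 -2 -19

Output[0,0]: The receptive field on the zero-padded input at this output position is [0 0 0 / 0 -2 2 / 0 4 2]. Elementwise product with the kernel and sum: 0·-1 + 0·-1 + 0·3 + -2·-2 + 0·-1 + 2·1.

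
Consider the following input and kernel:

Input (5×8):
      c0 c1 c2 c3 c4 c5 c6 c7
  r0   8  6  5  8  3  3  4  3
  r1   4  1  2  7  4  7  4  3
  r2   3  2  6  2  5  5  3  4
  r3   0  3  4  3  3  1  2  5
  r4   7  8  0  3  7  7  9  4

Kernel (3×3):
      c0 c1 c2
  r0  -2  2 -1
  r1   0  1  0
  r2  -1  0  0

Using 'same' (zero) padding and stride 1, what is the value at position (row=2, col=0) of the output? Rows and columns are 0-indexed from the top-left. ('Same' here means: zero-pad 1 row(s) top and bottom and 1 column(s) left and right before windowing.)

The receptive field on the zero-padded input at this output position is [0 4 1 / 0 3 2 / 0 0 3]. Elementwise product with the kernel and sum: 0·-2 + 4·2 + 1·-1 + 3·1 + 0·-1.

10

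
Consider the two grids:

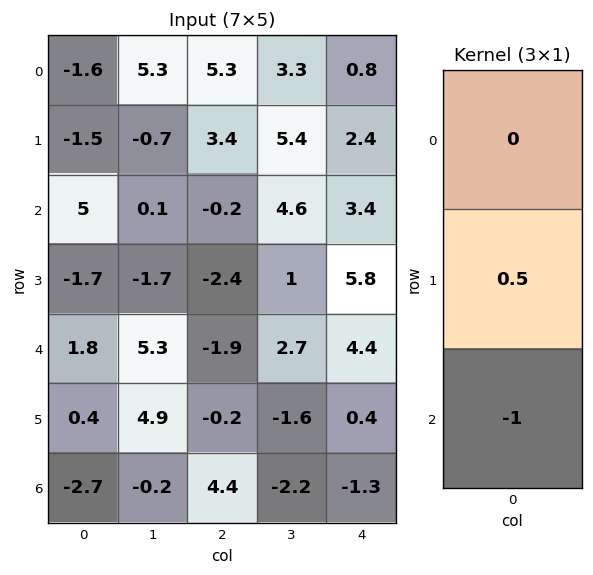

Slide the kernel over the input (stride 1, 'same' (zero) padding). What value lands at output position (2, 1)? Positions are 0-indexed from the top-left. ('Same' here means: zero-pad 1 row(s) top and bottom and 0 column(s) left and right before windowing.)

The receptive field on the zero-padded input at this output position is [-0.7 / 0.1 / -1.7]. Elementwise product with the kernel and sum: 0.1·0.5 + -1.7·-1.

1.75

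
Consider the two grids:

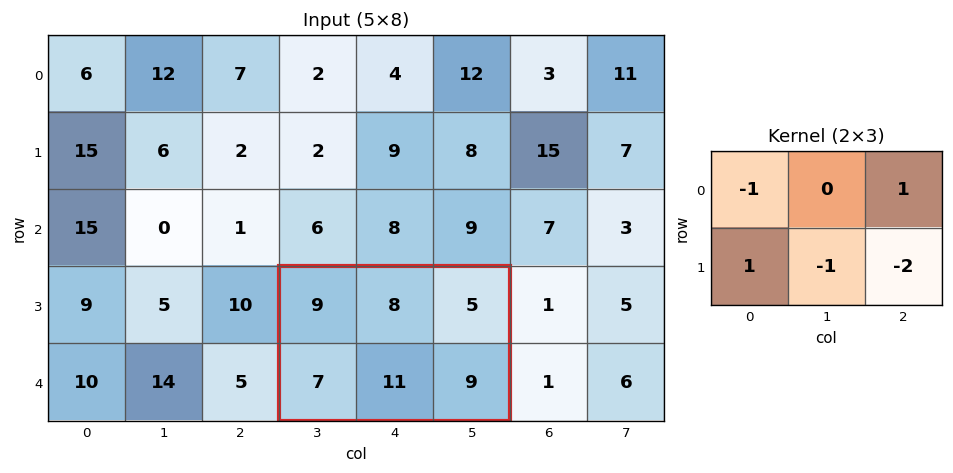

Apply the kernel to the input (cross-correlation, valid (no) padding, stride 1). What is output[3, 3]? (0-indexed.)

-26

The receptive field on the input at this output position is [9 8 5 / 7 11 9]. Elementwise product with the kernel and sum: 9·-1 + 5·1 + 7·1 + 11·-1 + 9·-2.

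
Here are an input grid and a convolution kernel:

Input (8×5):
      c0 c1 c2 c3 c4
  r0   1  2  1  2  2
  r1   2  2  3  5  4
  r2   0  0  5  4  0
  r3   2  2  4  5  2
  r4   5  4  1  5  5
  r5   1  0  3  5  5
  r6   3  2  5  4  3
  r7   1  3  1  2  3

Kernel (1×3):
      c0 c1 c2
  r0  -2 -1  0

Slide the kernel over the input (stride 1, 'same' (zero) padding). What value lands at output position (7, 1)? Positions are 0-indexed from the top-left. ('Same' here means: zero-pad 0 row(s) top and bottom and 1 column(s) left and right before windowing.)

The receptive field on the zero-padded input at this output position is [1 3 1]. Elementwise product with the kernel and sum: 1·-2 + 3·-1.

-5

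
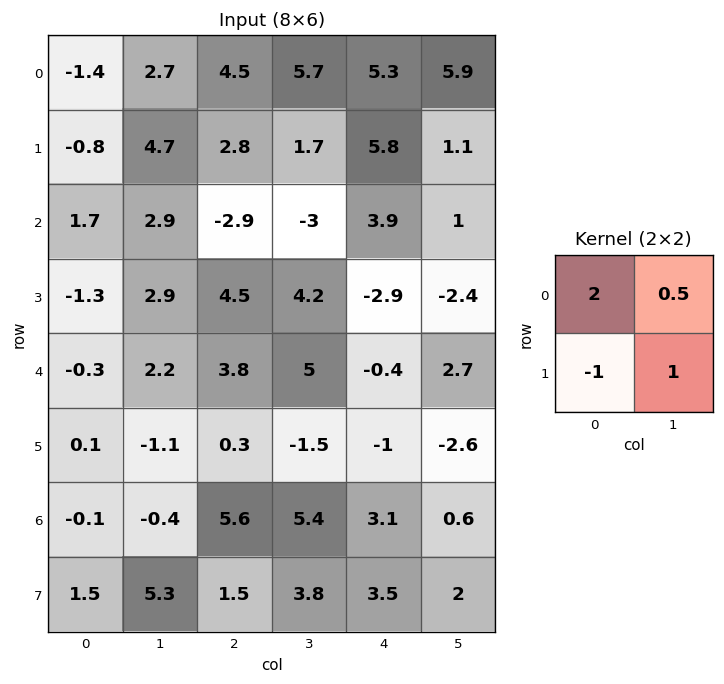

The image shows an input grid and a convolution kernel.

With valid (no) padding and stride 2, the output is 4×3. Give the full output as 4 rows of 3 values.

4.05 10.75 8.85
9.05 -7.6 8.8
-0.7 8.3 -1.05
3.4 16.2 5

Output[0,0]: The receptive field on the input at this output position is [-1.4 2.7 / -0.8 4.7]. Elementwise product with the kernel and sum: -1.4·2 + 2.7·0.5 + -0.8·-1 + 4.7·1.
Output[0,1]: The receptive field on the input at this output position is [4.5 5.7 / 2.8 1.7]. Elementwise product with the kernel and sum: 4.5·2 + 5.7·0.5 + 2.8·-1 + 1.7·1.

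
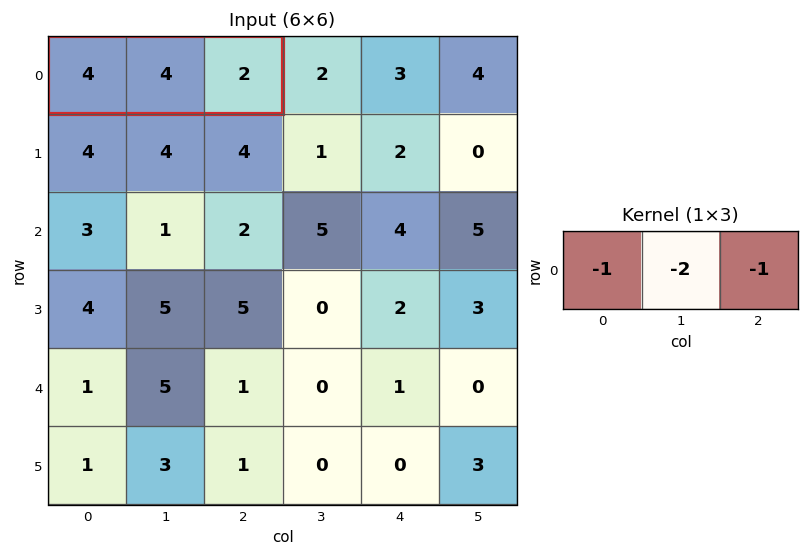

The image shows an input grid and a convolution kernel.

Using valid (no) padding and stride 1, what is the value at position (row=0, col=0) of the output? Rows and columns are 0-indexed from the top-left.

-14

The receptive field on the input at this output position is [4 4 2]. Elementwise product with the kernel and sum: 4·-1 + 4·-2 + 2·-1.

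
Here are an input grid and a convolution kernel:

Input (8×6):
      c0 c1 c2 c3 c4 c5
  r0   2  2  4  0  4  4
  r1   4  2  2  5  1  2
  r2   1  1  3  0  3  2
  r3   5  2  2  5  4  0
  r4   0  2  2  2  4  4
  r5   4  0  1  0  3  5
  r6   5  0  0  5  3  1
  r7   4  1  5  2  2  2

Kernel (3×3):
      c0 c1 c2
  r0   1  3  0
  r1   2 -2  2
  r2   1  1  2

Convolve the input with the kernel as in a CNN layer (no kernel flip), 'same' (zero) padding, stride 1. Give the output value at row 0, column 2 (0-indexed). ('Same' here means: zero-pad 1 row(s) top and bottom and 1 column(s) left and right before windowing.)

10

The receptive field on the zero-padded input at this output position is [0 0 0 / 2 4 0 / 2 2 5]. Elementwise product with the kernel and sum: 0·1 + 0·3 + 2·2 + 4·-2 + 0·2 + 2·1 + 2·1 + 5·2.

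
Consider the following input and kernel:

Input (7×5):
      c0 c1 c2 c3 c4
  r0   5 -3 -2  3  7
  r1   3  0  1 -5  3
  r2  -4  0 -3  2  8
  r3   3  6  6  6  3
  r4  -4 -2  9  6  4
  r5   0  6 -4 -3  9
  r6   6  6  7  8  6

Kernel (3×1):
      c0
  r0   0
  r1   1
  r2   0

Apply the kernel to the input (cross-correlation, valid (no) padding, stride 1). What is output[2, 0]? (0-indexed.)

3

The receptive field on the input at this output position is [-4 / 3 / -4]. Elementwise product with the kernel and sum: 3·1.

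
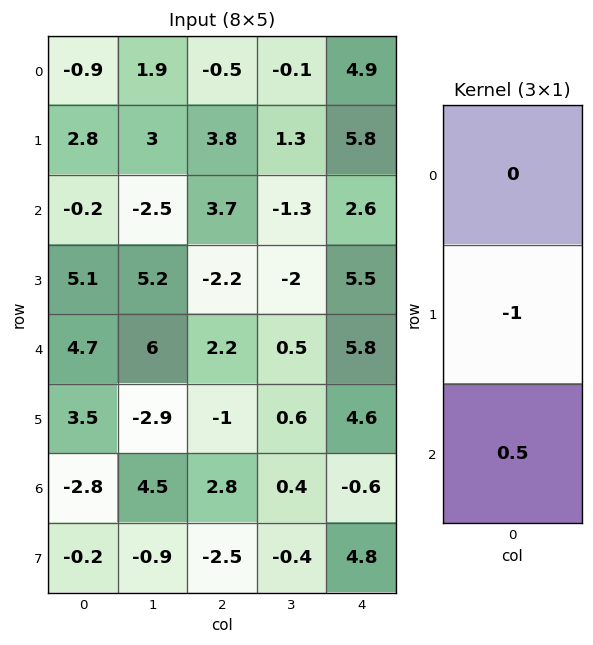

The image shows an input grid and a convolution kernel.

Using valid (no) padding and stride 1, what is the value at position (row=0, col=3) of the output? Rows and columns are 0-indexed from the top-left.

The receptive field on the input at this output position is [-0.1 / 1.3 / -1.3]. Elementwise product with the kernel and sum: 1.3·-1 + -1.3·0.5.

-1.95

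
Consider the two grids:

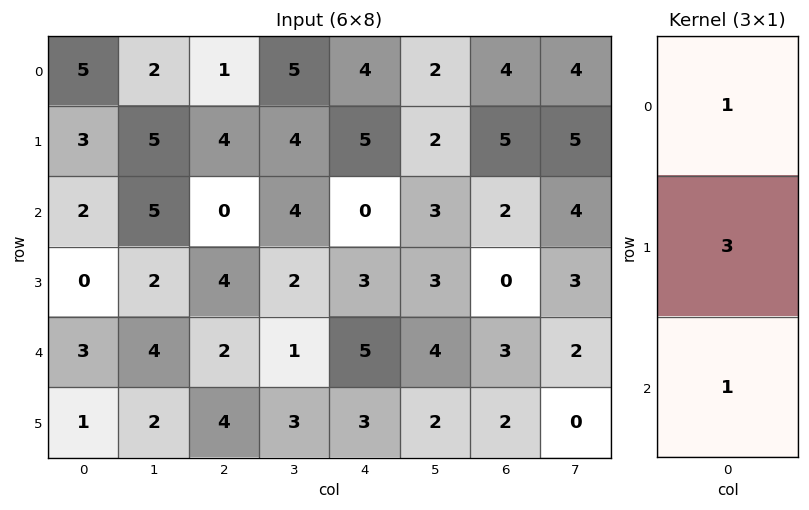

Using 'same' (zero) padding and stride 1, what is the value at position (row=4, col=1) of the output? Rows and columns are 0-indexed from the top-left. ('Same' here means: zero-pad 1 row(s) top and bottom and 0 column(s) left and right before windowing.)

The receptive field on the zero-padded input at this output position is [2 / 4 / 2]. Elementwise product with the kernel and sum: 2·1 + 4·3 + 2·1.

16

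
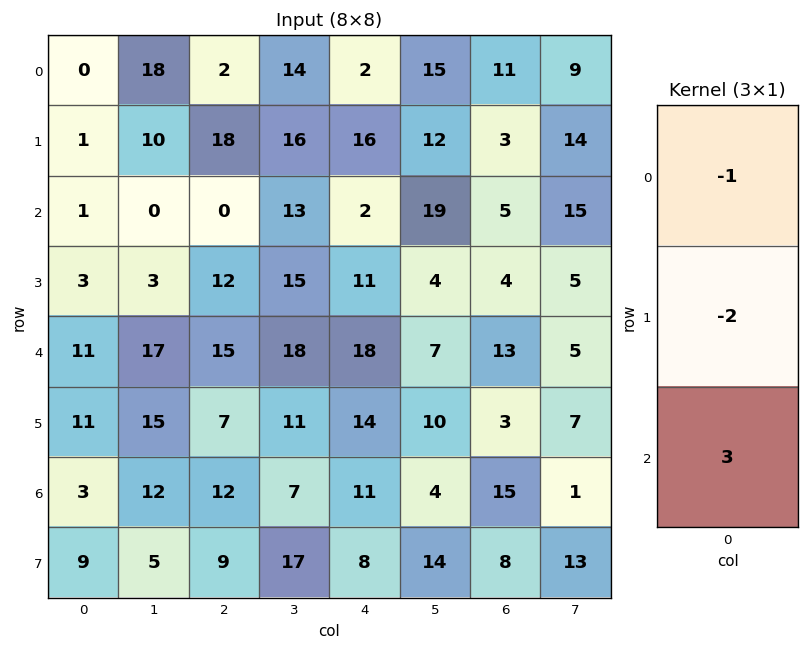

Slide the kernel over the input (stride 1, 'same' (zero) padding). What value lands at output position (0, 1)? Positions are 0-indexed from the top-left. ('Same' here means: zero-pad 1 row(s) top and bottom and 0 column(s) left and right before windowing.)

The receptive field on the zero-padded input at this output position is [0 / 18 / 10]. Elementwise product with the kernel and sum: 0·-1 + 18·-2 + 10·3.

-6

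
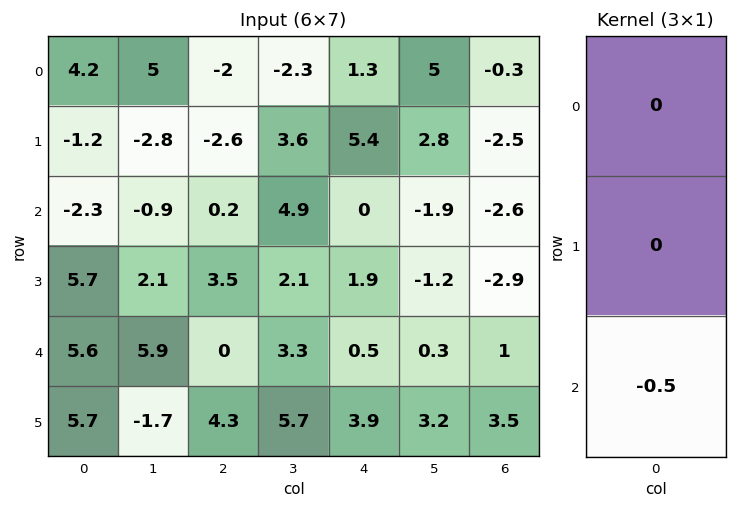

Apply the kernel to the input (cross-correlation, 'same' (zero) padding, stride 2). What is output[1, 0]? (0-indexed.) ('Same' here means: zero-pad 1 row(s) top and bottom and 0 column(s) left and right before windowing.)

The receptive field on the zero-padded input at this output position is [-1.2 / -2.3 / 5.7]. Elementwise product with the kernel and sum: 5.7·-0.5.

-2.85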